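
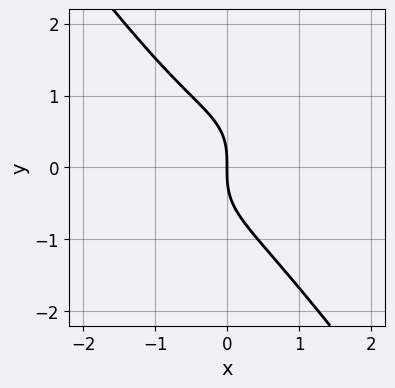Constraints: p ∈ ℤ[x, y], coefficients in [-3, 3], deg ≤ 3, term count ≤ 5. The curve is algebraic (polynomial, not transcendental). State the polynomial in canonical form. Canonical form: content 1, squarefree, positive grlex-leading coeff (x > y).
2*x^3 - 2*x^2*y + 2*y^3 + x^2 + 3*x

1. Degree: the shape is more complex than any degree-2 curve, so deg p = 3.
2. Reading off the gridlines: it crosses the x-axis at the gridline x = 0; it meets the y-axis at y = 0 (among the integer gridlines).
3. Putting this together gives p.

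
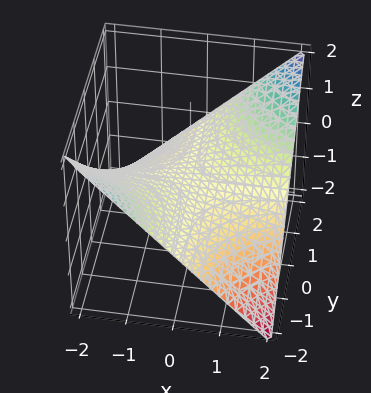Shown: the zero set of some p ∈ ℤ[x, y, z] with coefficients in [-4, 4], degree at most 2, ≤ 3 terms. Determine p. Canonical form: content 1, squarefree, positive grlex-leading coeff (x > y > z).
First, degree: a hyperbolic paraboloid; a quadric, so deg p = 2.
Next, against the integer gridlines: every point of the x-axis in the box is on the surface; the visible y-axis segment lies entirely on the surface; one z-axis crossing is at z = 0.
Finally, putting this together gives p.

x*y - 2*z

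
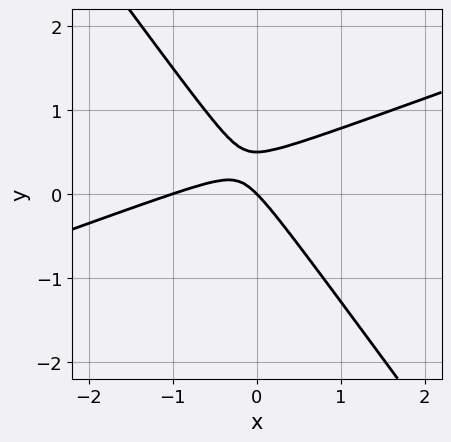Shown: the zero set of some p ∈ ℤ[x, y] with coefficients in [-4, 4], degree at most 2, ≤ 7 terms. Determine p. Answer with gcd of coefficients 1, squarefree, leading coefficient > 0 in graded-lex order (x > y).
1. The degree is 2 — a generic line meets the curve in up to 2 points.
2. Reading off the gridlines: among the integer gridlines, it crosses the x-axis at x ∈ {-1, 0}; it crosses the y-axis at the gridline y = 0.
3. The integer polynomial consistent with all of this is the stated p.

x^2 - 2*x*y - 2*y^2 + x + y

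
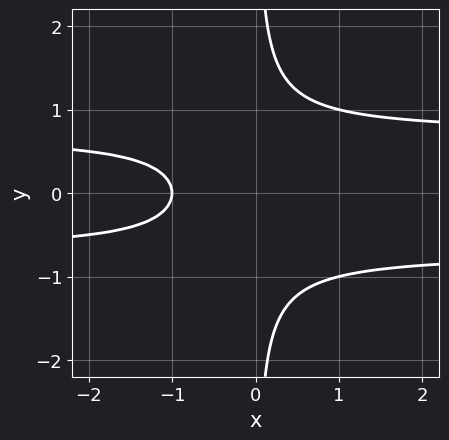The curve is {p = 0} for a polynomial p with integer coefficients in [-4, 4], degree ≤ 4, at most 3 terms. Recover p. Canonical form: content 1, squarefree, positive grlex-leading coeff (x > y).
2*x*y^2 - x - 1

deg p = 3. A generic line meets the curve in up to 3 points.
Symmetries: mirror symmetry y ↦ −y ⇒ only even powers of y.
Reading off the gridlines: it crosses the x-axis at the gridline x = -1; no y-intercept at any integer in the box.
Fitting integer coefficients to these (and the overall shape) gives p.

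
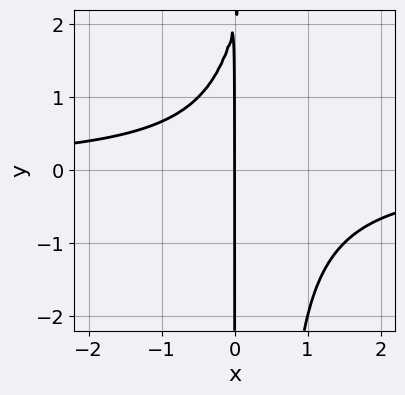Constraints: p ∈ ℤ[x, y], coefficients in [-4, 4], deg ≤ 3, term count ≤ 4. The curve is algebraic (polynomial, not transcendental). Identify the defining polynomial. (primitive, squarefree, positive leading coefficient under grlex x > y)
2*x^2*y - x*y + 2*x

First, the degree is 3 — the shape is more complex than any degree-2 curve.
Next, from the visible intercepts: every point of the y-axis in the box is on the curve; it crosses the x-axis at the gridline x = 0.
Finally, fitting integer coefficients to these (and the overall shape) gives p.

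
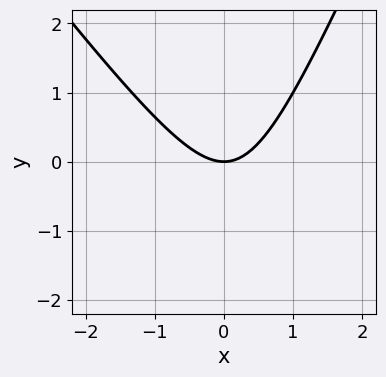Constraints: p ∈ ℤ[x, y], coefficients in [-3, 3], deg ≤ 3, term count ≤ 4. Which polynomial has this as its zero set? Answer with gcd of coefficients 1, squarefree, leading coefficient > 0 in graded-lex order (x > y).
3*x^2 + x*y - y^2 - 3*y

First, the degree is 2 — no degree-1 curve has this shape.
Then, checking where it meets the axes: one y-axis crossing is at y = 0; one x-axis crossing is at x = 0.
Finally, matching integer coefficients to the picture gives p.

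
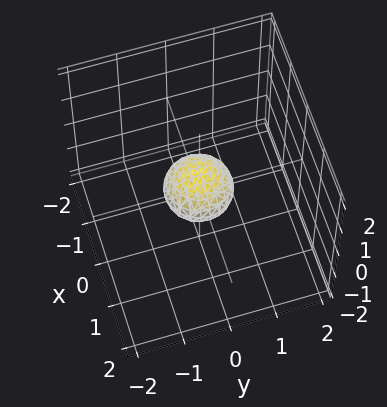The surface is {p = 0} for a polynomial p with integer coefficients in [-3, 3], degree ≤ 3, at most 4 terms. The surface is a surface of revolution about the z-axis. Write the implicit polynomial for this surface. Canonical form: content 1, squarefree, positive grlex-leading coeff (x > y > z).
(a) Degree: no degree-1 surface has this shape, so deg p = 2.
(b) Symmetries: rotational symmetry about the z-axis ⇒ p depends on x, y only through x² + y².
(c) Checking where it meets the axes: a circular section at z = 0 has radius between 0 and 1.
(d) Assembling these constraints gives the stated polynomial.

2*x^2 + 2*y^2 + 3*z^2 - 1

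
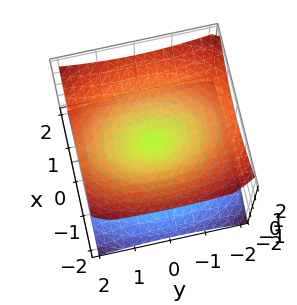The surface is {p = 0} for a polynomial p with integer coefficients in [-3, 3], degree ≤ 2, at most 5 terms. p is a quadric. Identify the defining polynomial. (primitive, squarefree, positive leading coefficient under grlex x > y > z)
First, degree: a double cone through the origin; a quadric, so deg p = 2.
Next, symmetries: the x ↦ −x reflection is a symmetry, so x appears only in even powers; mirror symmetry z ↦ −z ⇒ only even powers of z; it's symmetric under y → −y, forcing even powers of y.
Then, checking where it meets the axes: it crosses the z-axis at the gridline z = 0; it crosses the y-axis at the gridline y = 0; it meets the x-axis at x = 0 (among the integer gridlines).
Finally, assembling these constraints gives the stated polynomial.

2*x^2 + y^2 - 3*z^2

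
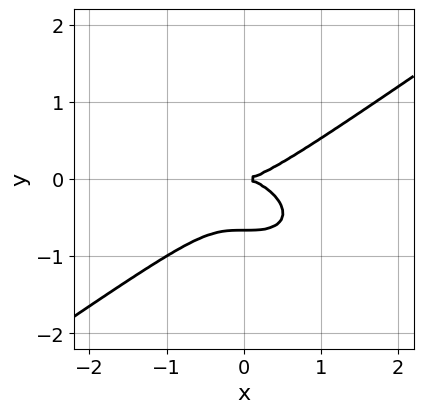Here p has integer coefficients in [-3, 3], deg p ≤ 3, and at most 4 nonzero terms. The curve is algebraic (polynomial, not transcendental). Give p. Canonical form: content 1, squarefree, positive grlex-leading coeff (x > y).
Degree: the shape is more complex than any degree-2 curve, so deg p = 3.
From the axis intercepts and sections: one y-axis crossing is at y = 0; it meets the x-axis at x = 0 (among the integer gridlines).
Fitting integer coefficients to these (and the overall shape) gives p.

x^3 - 3*y^3 - 2*y^2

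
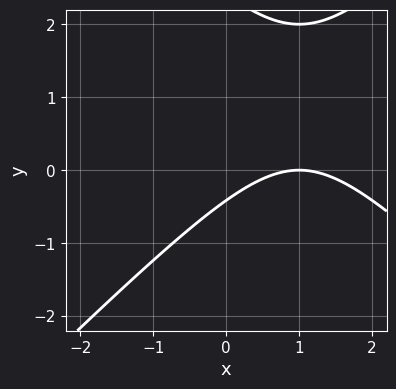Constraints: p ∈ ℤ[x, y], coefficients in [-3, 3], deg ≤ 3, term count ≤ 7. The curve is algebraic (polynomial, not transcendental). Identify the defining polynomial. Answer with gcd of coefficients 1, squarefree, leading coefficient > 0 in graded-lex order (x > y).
x^2 - y^2 - 2*x + 2*y + 1

Degree: the shape is more complex than any degree-1 curve, so deg p = 2.
Against the integer gridlines: it crosses the x-axis at the gridline x = 1.
Matching integer coefficients to the picture gives p.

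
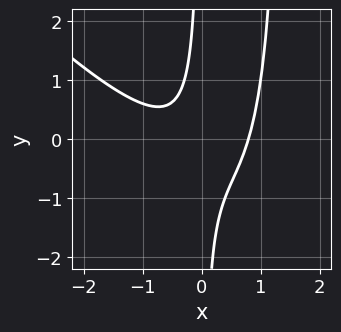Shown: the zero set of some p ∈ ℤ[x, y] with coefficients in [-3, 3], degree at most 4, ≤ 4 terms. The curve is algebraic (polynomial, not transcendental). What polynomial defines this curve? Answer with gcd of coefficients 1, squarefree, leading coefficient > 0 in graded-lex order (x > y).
2*x^3 + 2*x^2*y - 3*x*y - 1

1. Degree: the shape is more complex than any degree-2 curve, so deg p = 3.
2. Checking where it meets the axes: no y-intercept at any integer in the box.
3. Fitting integer coefficients to these (and the overall shape) gives p.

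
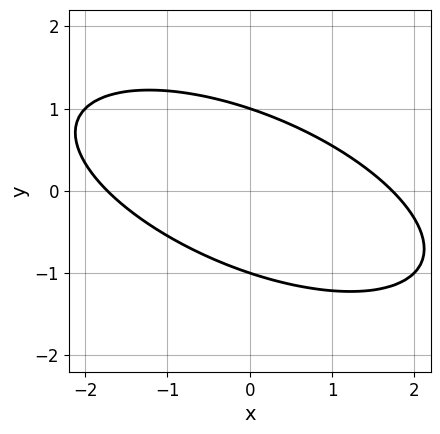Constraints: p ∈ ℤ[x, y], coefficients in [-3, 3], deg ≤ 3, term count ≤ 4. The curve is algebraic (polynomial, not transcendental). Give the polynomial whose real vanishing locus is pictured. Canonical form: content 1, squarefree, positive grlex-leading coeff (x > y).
First, deg p = 2. A generic line meets the curve in up to 2 points.
Next, from the visible intercepts: among the integer gridlines, it crosses the y-axis at y ∈ {-1, 1}.
Finally, matching integer coefficients to the picture gives p.

x^2 + 2*x*y + 3*y^2 - 3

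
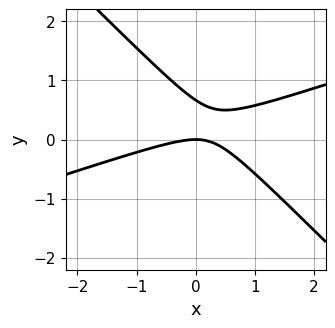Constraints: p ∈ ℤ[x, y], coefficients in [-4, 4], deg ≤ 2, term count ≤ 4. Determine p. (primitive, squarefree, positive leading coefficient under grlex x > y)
x^2 - 2*x*y - 3*y^2 + 2*y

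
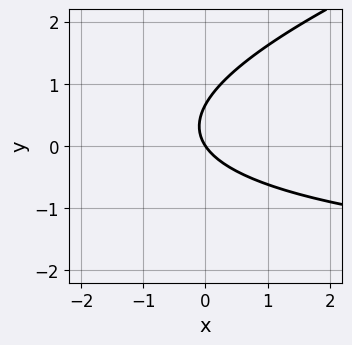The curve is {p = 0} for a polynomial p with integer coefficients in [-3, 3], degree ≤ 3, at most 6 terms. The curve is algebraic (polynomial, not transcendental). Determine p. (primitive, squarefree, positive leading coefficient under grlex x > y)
x*y - 3*y^2 + 3*x + 2*y

First, degree: a generic line meets the curve in up to 2 points, so deg p = 2.
Next, observable constraints: one y-axis crossing is at y = 0; it crosses the x-axis at the gridline x = 0.
Finally, assembling these constraints gives the stated polynomial.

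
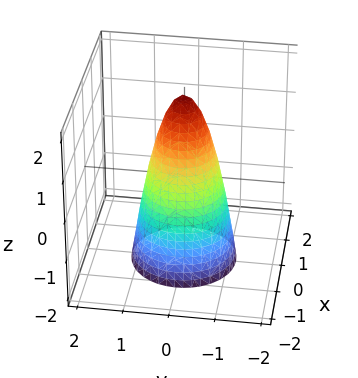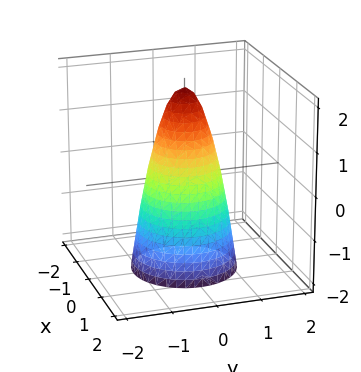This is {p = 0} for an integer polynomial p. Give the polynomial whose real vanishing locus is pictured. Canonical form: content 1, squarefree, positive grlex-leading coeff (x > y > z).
First, the degree is 2 — a generic line meets the surface in up to 2 points.
Next, symmetries: rotational symmetry about the z-axis ⇒ p depends on x, y only through x² + y².
Next, checking where it meets the axes: a circular section at z = 0 has radius between 0 and 1; it meets the z-axis at z = 2 (among the integer gridlines).
Finally, together with the visible shape, these determine p as stated.

3*x^2 + 3*y^2 + z - 2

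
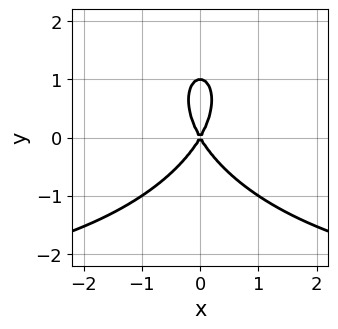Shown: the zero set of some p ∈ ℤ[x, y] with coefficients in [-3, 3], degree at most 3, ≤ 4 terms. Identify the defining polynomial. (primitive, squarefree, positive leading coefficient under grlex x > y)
1. deg p = 3. No degree-2 curve has this shape.
2. Symmetries: the x ↦ −x reflection is a symmetry, so x appears only in even powers.
3. From the visible intercepts: it meets the x-axis at x = 0 (among the integer gridlines); among the integer gridlines, it crosses the y-axis at y ∈ {0, 1}.
4. The integer polynomial consistent with all of this is the stated p.

x^2*y + y^3 + 3*x^2 - y^2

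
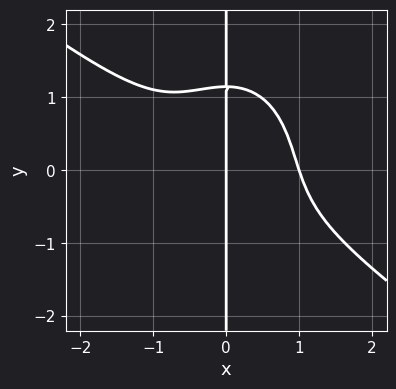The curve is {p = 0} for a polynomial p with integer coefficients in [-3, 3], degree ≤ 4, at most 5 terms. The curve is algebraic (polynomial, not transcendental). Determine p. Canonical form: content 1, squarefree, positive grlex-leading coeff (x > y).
1. deg p = 4. No degree-3 curve has this shape.
2. Observable constraints: the visible y-axis segment lies entirely on the curve; the x-axis gridline crossings are at x ∈ {0, 1}.
3. Assembling these constraints gives the stated polynomial.

3*x^4 + 3*x^3*y + 2*x*y^3 - 3*x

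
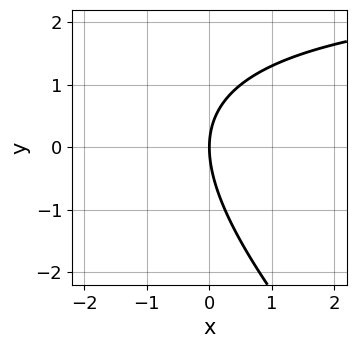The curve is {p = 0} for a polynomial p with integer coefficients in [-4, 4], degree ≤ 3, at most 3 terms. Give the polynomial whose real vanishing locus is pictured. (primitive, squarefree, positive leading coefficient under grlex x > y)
x*y + y^2 - 3*x

1. The degree is 2 — a generic line meets the curve in up to 2 points.
2. Checking where it meets the axes: it meets the x-axis at x = 0 (among the integer gridlines); it crosses the y-axis at the gridline y = 0.
3. Fitting integer coefficients to these (and the overall shape) gives p.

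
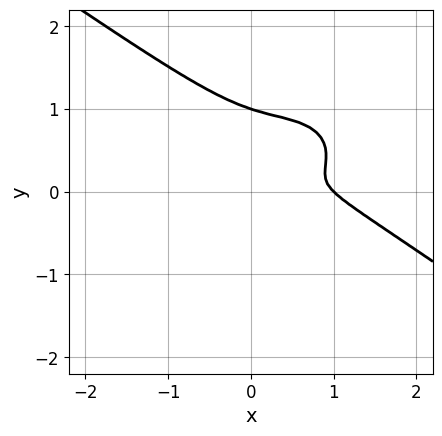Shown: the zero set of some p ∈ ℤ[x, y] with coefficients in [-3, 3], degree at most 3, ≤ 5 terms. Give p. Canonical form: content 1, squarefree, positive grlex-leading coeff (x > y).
x^3 + 3*y^3 - x^2 + x*y - 3*y^2

First, degree: a generic line meets the curve in up to 3 points, so deg p = 3.
Then, checking where it meets the axes: one x-axis crossing is at x = 1; it crosses the y-axis at the gridline y = 1.
Finally, putting this together gives p.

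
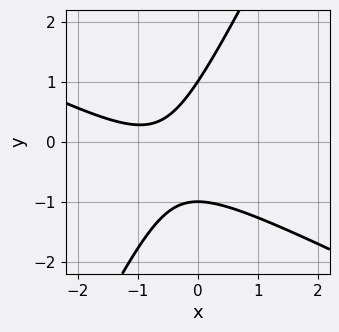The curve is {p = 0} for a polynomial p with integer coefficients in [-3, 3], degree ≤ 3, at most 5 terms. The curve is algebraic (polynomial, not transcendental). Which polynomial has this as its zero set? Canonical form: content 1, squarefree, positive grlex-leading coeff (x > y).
2*x^2 + 3*x*y - 2*y^2 + 3*x + 2

1. Degree: the shape is more complex than any degree-1 curve, so deg p = 2.
2. From the axis intercepts and sections: no x-intercept at any integer in the box; among the integer gridlines, it crosses the y-axis at y ∈ {-1, 1}.
3. Assembling these constraints gives the stated polynomial.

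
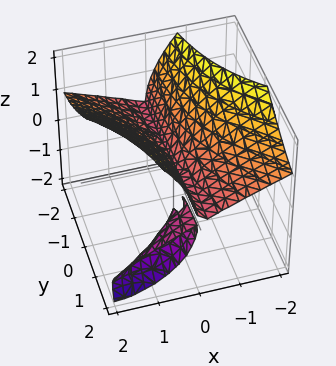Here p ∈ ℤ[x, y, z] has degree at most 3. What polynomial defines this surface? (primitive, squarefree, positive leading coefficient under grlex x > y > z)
(a) The picture has 3 separate pieces. Treating them together as one polynomial.
(b) Degree: the shape is more complex than any degree-2 surface, so deg p = 3.
(c) Checking where it meets the axes: one x-axis crossing is at x = 0; it meets the z-axis at z = 0 (among the integer gridlines); the visible y-axis segment lies entirely on the surface.
(d) Solving for integer coefficients yields p as stated.

2*x*y*z - z^3 + 2*x^2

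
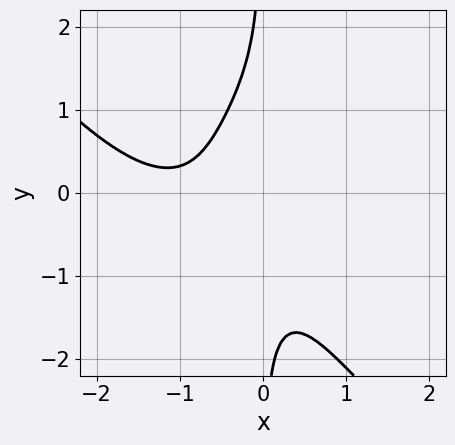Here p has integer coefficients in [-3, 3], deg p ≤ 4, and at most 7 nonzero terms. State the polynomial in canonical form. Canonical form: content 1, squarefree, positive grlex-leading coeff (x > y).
x^4 + x*y^3 + x^3 - 3*x^2*y + 1

First, deg p = 4. The shape is more complex than any degree-3 curve.
Then, observable constraints: it misses every integer gridline on the x-axis; the curve avoids every integer y-axis point in the box.
Finally, together with the visible shape, these determine p as stated.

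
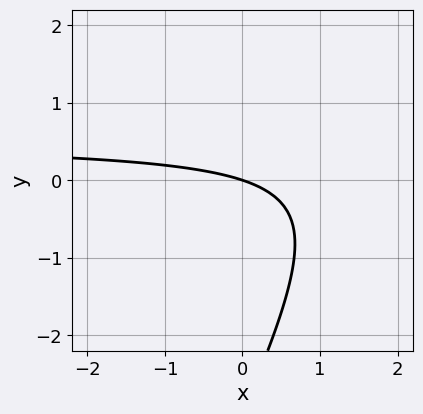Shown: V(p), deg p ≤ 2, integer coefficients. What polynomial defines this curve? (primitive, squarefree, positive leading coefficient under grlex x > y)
2*x*y - y^2 - x - 3*y

deg p = 2.
From the axis intercepts and sections: it meets the y-axis at y = 0 (among the integer gridlines); it crosses the x-axis at the gridline x = 0.
The integer polynomial consistent with all of this is the stated p.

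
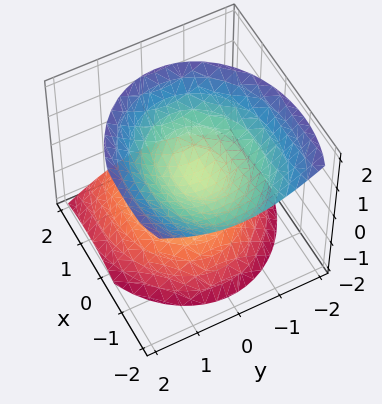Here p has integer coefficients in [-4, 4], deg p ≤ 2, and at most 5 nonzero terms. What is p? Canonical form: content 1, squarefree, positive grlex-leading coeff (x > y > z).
1. There are 2 components.
2. Degree: a generic line meets the surface in up to 2 points, so deg p = 2.
3. Checking where it meets the axes: the surface avoids every integer x-axis point in the box; no y-intercept at any integer in the box.
4. Fitting integer coefficients to these (and the overall shape) gives p.

2*x^2 + 2*x*z + 3*y^2 - 3*z^2 + 1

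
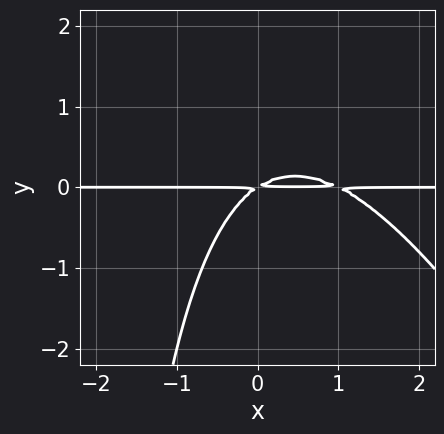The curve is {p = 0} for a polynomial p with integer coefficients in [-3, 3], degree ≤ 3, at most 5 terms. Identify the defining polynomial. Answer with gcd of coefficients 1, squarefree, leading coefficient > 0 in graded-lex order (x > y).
2*x^2*y + x*y^2 - 2*x*y + 3*y^2

1. Degree: no degree-2 curve has this shape, so deg p = 3.
2. Against the integer gridlines: every point of the x-axis in the box is on the curve.
3. The integer polynomial consistent with all of this is the stated p.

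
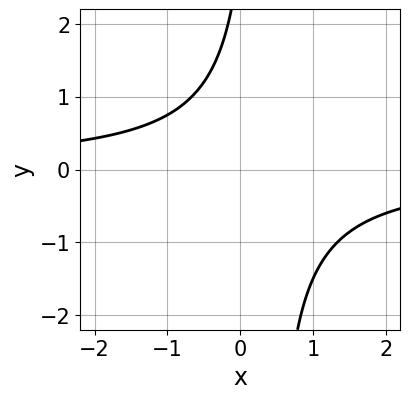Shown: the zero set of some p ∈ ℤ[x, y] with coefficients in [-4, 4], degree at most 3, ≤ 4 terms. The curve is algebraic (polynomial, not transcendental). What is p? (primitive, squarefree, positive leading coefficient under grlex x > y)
First, degree: no degree-1 curve has this shape, so deg p = 2.
Then, observable constraints: no y-intercept at any integer in the box; it misses every integer gridline on the x-axis.
Finally, fitting integer coefficients to these (and the overall shape) gives p.

3*x*y - y + 3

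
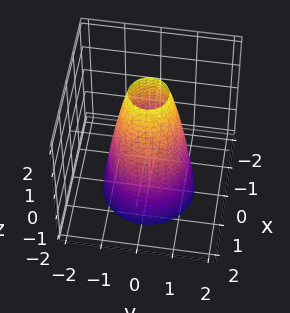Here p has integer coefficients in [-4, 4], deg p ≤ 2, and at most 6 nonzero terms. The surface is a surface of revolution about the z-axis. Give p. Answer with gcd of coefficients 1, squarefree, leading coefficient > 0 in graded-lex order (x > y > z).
First, deg p = 2. The shape is more complex than any degree-1 surface.
Next, symmetries: rotational symmetry about the z-axis ⇒ p depends on x, y only through x² + y².
Next, from the visible intercepts: the y-axis gridline crossings are at y ∈ {-1, 1}; no z-intercept at any integer in the box.
Finally, together with the visible shape, these determine p as stated. Check: (1, 0, 0) on the x-axis lies on the surface, and p(1, 0, 0) = 0. ✓

3*x^2 + 3*y^2 + z - 3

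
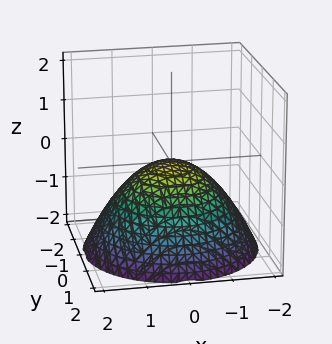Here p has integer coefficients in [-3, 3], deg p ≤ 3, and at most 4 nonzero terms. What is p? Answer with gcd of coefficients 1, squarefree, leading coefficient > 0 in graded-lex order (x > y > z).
x^2 + y^2 + 2*z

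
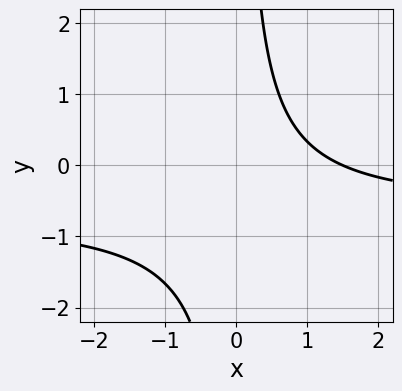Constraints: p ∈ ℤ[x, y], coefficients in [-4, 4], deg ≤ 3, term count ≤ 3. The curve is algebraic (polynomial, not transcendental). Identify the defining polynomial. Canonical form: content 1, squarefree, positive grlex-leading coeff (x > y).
The degree is 2 — a generic line meets the curve in up to 2 points.
Against the integer gridlines: the curve avoids every integer y-axis point in the box.
Solving for integer coefficients yields p as stated.

3*x*y + 2*x - 3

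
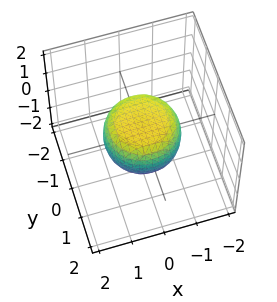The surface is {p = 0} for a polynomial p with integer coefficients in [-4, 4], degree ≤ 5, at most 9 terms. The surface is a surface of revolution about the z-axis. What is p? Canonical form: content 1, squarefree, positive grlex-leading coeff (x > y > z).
2*x^4 + 4*x^2*y^2 + 2*y^4 - x^2 - y^2 + 3*z^2 - 2

(a) Degree: no degree-3 surface has this shape, so deg p = 4.
(b) Symmetries: rotational symmetry about the z-axis ⇒ p depends on x, y only through x² + y².
(c) Against the integer gridlines: a circular section at z = 0 has radius between 1 and 2.
(d) Together with the visible shape, these determine p as stated.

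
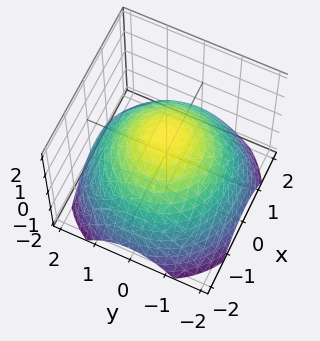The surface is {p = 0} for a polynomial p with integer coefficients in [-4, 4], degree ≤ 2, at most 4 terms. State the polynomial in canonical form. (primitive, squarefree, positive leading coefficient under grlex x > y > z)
deg p = 2.
Symmetries: every cross-section ⟂ z is a circle, so x, y appear only via x² + y².
Observable constraints: a circular section at z = 0 has radius between 1 and 2; one z-axis crossing is at z = 1.
Matching integer coefficients to the picture gives p.

x^2 + y^2 + 2*z - 2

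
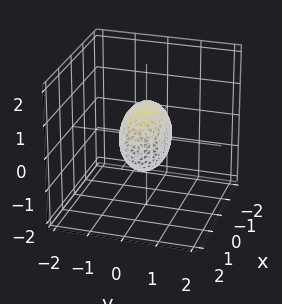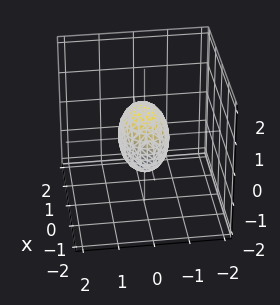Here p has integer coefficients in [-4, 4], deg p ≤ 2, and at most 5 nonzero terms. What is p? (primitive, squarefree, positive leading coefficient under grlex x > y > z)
x^2 + 2*y^2 + z^2 - 1

1. Degree: bounded and convex; a quadric, so deg p = 2.
2. Symmetries: it's symmetric under y → −y, forcing even powers of y; it's symmetric under z → −z, forcing even powers of z; it's symmetric under x → −x, forcing even powers of x.
3. Reading off the gridlines: among the integer gridlines, it crosses the x-axis at x ∈ {-1, 1}; among the integer gridlines, it crosses the z-axis at z ∈ {-1, 1}.
4. These observations pin down the coefficients.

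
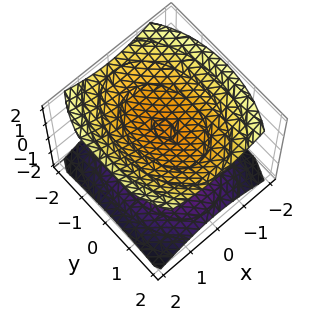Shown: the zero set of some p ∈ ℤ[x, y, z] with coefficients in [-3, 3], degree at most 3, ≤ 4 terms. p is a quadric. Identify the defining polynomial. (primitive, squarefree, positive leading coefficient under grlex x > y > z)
There are 2 components. Treating them together as one polynomial.
The degree is 2 — two separate bowl-shaped sheets opening away from each other; a quadric.
Symmetries: it's symmetric under x → −x, forcing even powers of x; it's symmetric under y → −y, forcing even powers of y; mirror symmetry z ↦ −z ⇒ only even powers of z.
Observable constraints: the z-axis gridline crossings are at z ∈ {-1, 1}; no y-intercept at any integer in the box; the surface avoids every integer x-axis point in the box.
The integer polynomial consistent with all of this is the stated p.

2*x^2 + y^2 - 3*z^2 + 3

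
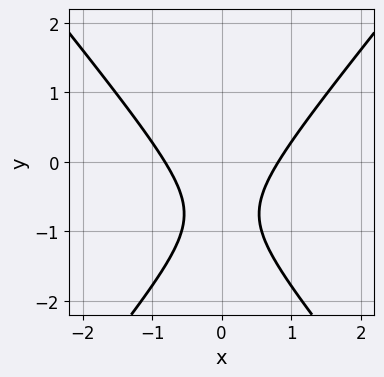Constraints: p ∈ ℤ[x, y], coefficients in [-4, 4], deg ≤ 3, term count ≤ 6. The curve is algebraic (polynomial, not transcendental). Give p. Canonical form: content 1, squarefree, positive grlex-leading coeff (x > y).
3*x^2 - 2*y^2 - 3*y - 2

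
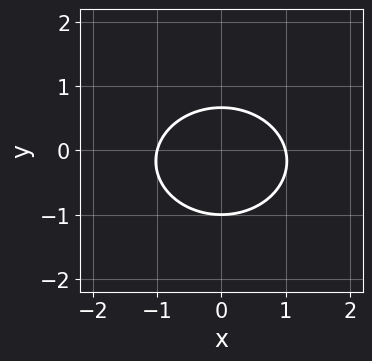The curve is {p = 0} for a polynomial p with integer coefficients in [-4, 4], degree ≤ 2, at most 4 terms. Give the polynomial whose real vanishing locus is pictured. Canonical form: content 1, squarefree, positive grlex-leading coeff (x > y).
2*x^2 + 3*y^2 + y - 2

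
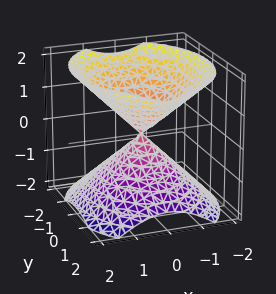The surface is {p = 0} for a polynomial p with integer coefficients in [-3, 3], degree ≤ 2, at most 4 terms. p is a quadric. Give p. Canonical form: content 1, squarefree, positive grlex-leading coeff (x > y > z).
3*x^2 + 2*y^2 - 3*z^2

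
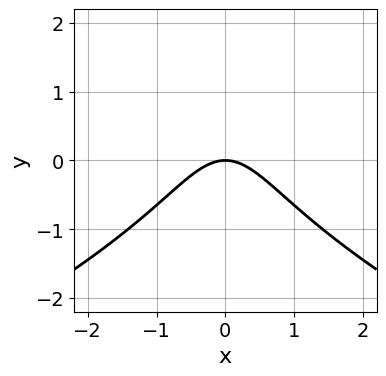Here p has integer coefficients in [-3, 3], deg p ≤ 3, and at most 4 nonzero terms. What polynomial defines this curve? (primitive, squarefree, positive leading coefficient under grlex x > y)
First, deg p = 3. A generic line meets the curve in up to 3 points.
Then, symmetries: the x ↦ −x reflection is a symmetry, so x appears only in even powers.
Next, from the visible intercepts: one y-axis crossing is at y = 0; one x-axis crossing is at x = 0.
Finally, the integer polynomial consistent with all of this is the stated p.

y^3 + 2*x^2 - y^2 + 2*y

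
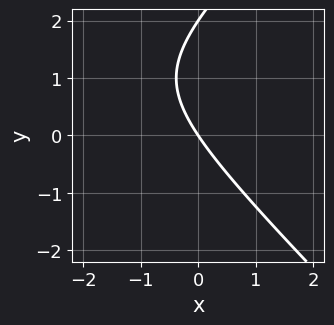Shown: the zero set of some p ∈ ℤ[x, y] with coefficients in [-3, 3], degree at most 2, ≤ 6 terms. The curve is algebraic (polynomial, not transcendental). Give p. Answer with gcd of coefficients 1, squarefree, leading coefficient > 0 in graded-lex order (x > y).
(a) deg p = 2. The shape is more complex than any degree-1 curve.
(b) Reading off the gridlines: the y-axis gridline crossings are at y ∈ {0, 2}; it meets the x-axis at x = 0 (among the integer gridlines).
(c) Solving for integer coefficients yields p as stated.

x^2 - y^2 + 3*x + 2*y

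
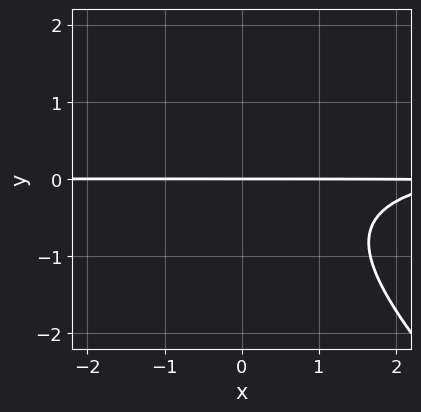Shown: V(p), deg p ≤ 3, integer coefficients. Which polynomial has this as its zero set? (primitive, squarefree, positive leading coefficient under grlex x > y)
(a) deg p = 3. The shape is more complex than any degree-2 curve.
(b) From the axis intercepts and sections: the visible x-axis segment lies entirely on the curve; one y-axis crossing is at y = 0.
(c) Assembling these constraints gives the stated polynomial.

2*x*y^2 + 2*y^3 - x*y + 3*y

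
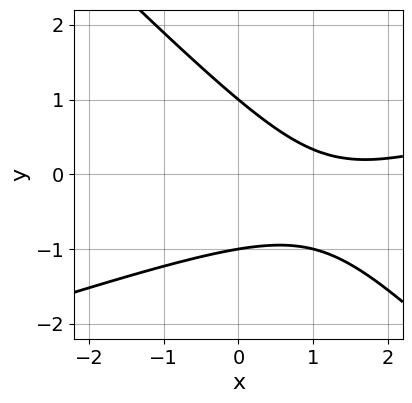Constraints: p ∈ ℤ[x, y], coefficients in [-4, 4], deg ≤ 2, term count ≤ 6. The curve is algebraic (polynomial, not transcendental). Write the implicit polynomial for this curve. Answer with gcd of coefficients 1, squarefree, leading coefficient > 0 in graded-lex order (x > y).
Degree: a generic line meets the curve in up to 2 points, so deg p = 2.
Checking where it meets the axes: it misses every integer gridline on the x-axis; the y-axis gridline crossings are at y ∈ {-1, 1}.
Solving for integer coefficients yields p as stated.

x^2 - 2*x*y - 3*y^2 - 3*x + 3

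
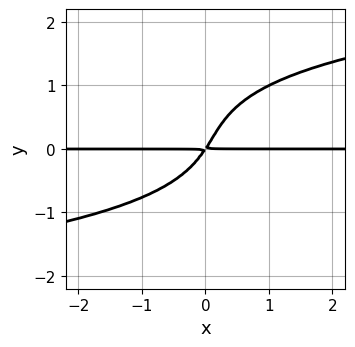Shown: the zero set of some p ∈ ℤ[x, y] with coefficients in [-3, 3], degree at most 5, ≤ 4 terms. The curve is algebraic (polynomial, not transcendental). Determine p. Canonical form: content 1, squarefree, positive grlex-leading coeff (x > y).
2*y^4 - y^3 - 3*x*y + 2*y^2

deg p = 4.
Reading off the gridlines: the visible x-axis segment lies entirely on the curve.
The integer polynomial consistent with all of this is the stated p.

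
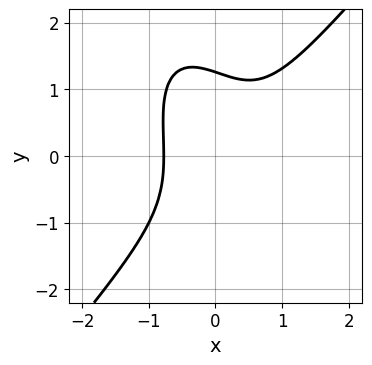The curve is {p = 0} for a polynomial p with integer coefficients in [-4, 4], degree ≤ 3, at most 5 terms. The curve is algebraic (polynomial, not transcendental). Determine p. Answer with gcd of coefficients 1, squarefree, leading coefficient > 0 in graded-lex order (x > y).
The degree is 3 — a generic line meets the curve in up to 3 points.
The integer polynomial consistent with all of this is the stated p.

3*x^3 - x*y^2 - y^3 - x^2 + 2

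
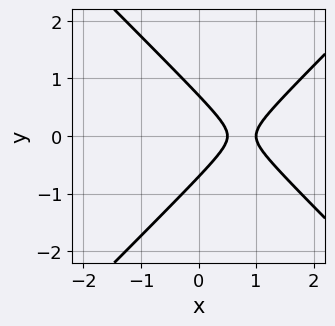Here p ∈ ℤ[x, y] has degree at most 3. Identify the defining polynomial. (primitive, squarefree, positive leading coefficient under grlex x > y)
(a) The degree is 2 — no degree-1 curve has this shape.
(b) Symmetries: the y ↦ −y reflection is a symmetry, so y appears only in even powers.
(c) From the axis intercepts and sections: it meets the x-axis at x = 1 (among the integer gridlines).
(d) Assembling these constraints gives the stated polynomial.

2*x^2 - 2*y^2 - 3*x + 1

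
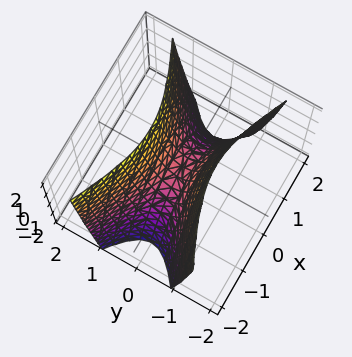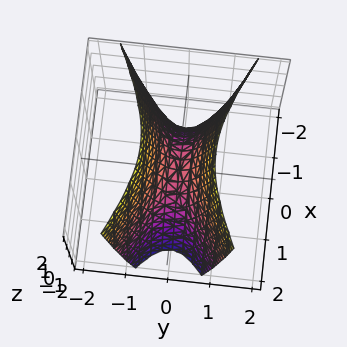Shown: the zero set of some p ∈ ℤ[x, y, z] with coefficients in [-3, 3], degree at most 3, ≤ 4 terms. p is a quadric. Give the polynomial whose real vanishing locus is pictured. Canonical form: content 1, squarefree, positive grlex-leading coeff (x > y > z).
x^2 - 3*y^2 + z

The degree is 2 — a hyperbolic paraboloid; a quadric.
Symmetries: the x ↦ −x reflection is a symmetry, so x appears only in even powers; the y ↦ −y reflection is a symmetry, so y appears only in even powers.
Checking where it meets the axes: it crosses the z-axis at the gridline z = 0; it meets the y-axis at y = 0 (among the integer gridlines); one x-axis crossing is at x = 0.
Putting this together gives p.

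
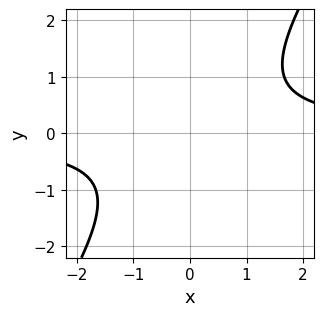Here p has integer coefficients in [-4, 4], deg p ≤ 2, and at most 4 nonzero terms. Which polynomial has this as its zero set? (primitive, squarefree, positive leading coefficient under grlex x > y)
(a) Degree: no degree-1 curve has this shape, so deg p = 2.
(b) Checking where it meets the axes: it misses every integer gridline on the y-axis; it misses every integer gridline on the x-axis.
(c) Assembling these constraints gives the stated polynomial.

3*x*y - 2*y^2 - 3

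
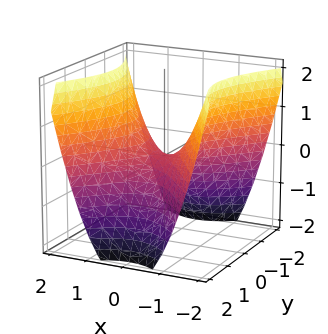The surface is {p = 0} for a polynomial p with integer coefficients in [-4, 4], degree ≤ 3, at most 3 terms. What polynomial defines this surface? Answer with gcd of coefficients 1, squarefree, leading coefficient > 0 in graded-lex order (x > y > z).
3*x^2 - 2*y^2 - 3*z

1. deg p = 2. A hyperbolic paraboloid; a quadric.
2. Symmetries: mirror symmetry y ↦ −y ⇒ only even powers of y; it's symmetric under x → −x, forcing even powers of x.
3. Checking where it meets the axes: it meets the z-axis at z = 0 (among the integer gridlines); it meets the x-axis at x = 0 (among the integer gridlines); one y-axis crossing is at y = 0.
4. The integer polynomial consistent with all of this is the stated p.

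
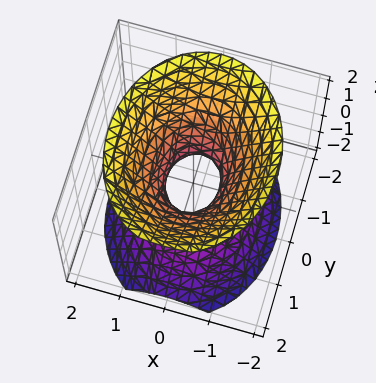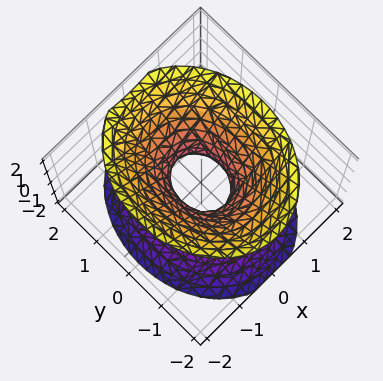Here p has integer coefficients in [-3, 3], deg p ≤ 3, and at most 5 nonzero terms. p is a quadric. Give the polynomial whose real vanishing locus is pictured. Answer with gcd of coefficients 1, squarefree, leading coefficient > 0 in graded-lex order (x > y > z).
deg p = 2. An hourglass — one-sheet hyperboloid; a quadric.
Symmetries: the x ↦ −x reflection is a symmetry, so x appears only in even powers; the y ↦ −y reflection is a symmetry, so y appears only in even powers; it's symmetric under z → −z, forcing even powers of z.
From the visible intercepts: no z-intercept at any integer in the box.
The integer polynomial consistent with all of this is the stated p.

3*x^2 + 2*y^2 - 2*z^2 - 1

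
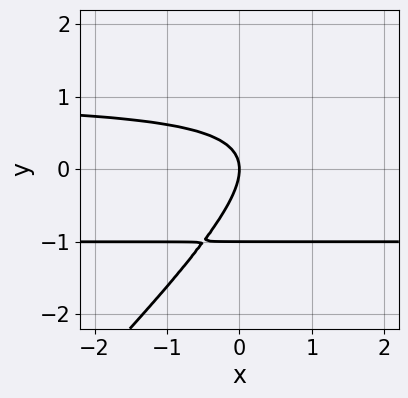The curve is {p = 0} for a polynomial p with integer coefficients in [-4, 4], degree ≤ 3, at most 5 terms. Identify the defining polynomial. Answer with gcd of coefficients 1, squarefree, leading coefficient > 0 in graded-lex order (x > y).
x*y^2 - y^3 - y^2 - x

First, deg p = 3. No degree-2 curve has this shape.
Next, from the axis intercepts and sections: one x-axis crossing is at x = 0; among the integer gridlines, it crosses the y-axis at y ∈ {-1, 0}.
Finally, assembling these constraints gives the stated polynomial.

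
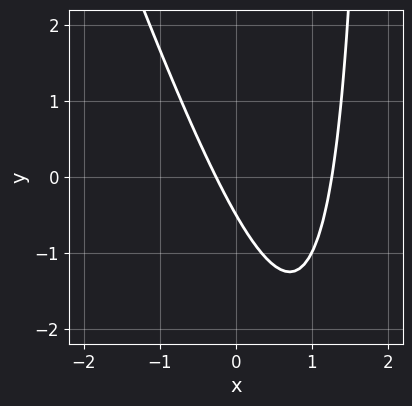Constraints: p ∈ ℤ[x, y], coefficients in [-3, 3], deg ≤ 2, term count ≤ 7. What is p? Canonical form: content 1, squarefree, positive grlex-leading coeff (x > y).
3*x^2 + x*y - 3*x - 2*y - 1

deg p = 2. No degree-1 curve has this shape.
The integer polynomial consistent with all of this is the stated p.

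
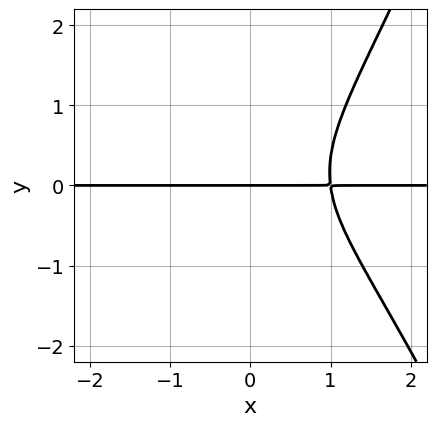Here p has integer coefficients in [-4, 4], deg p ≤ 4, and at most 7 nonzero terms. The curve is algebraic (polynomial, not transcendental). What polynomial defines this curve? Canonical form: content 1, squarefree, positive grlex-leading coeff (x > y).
2*x^3*y + x^2*y + x*y^2 - 3*y^3 - 3*y

1. The degree is 4 — no degree-3 curve has this shape.
2. Checking where it meets the axes: the visible x-axis segment lies entirely on the curve; it crosses the y-axis at the gridline y = 0.
3. The integer polynomial consistent with all of this is the stated p.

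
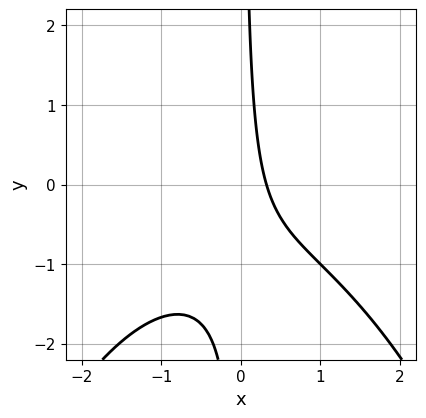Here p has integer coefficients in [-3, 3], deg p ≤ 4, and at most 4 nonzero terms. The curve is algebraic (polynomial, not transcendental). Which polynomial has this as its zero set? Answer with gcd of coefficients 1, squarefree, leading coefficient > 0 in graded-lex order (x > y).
(a) The degree is 3 — the shape is more complex than any degree-2 curve.
(b) Against the integer gridlines: the curve avoids every integer y-axis point in the box.
(c) Assembling these constraints gives the stated polynomial.

x^3 + 3*x*y + 3*x - 1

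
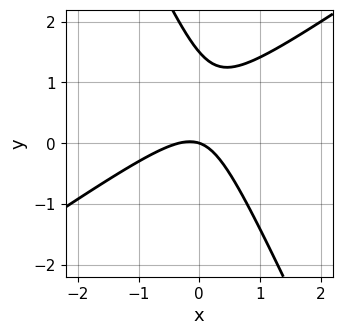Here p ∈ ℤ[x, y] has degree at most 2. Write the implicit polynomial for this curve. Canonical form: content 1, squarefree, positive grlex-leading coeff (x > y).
3*x^2 - 3*x*y - 2*y^2 + x + 3*y

(a) deg p = 2. The shape is more complex than any degree-1 curve.
(b) Against the integer gridlines: it crosses the y-axis at the gridline y = 0; it meets the x-axis at x = 0 (among the integer gridlines).
(c) Assembling these constraints gives the stated polynomial.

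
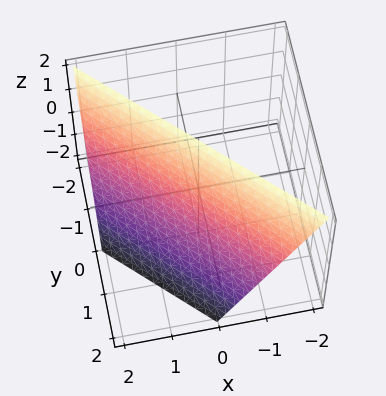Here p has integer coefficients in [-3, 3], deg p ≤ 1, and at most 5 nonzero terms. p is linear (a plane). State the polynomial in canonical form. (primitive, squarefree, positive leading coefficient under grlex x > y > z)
(a) deg p = 1. Every cross-section is a straight line — this is a plane.
(b) Against the integer gridlines: it crosses the x-axis at the gridline x = 1; it meets the z-axis at z = 2 (among the integer gridlines); it meets the y-axis at y = 1 (among the integer gridlines).
(c) Together with the visible shape, these determine p as stated.

2*x + 2*y + z - 2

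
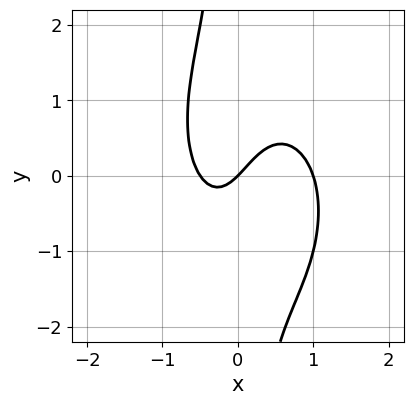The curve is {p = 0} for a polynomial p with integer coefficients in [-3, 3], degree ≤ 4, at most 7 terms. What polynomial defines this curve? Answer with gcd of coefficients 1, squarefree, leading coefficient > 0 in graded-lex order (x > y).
2*x^3 + x*y^2 - x^2 - x + y

The degree is 3 — the shape is more complex than any degree-2 curve.
From the visible intercepts: among the integer gridlines, it crosses the x-axis at x ∈ {0, 1}; it meets the y-axis at y = 0 (among the integer gridlines).
The integer polynomial consistent with all of this is the stated p.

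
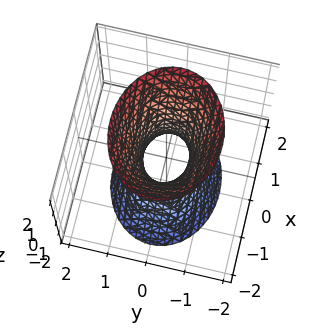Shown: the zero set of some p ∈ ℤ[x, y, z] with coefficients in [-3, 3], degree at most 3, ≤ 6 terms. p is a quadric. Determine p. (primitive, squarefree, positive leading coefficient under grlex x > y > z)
1. Degree: one connected sheet with a waist; a quadric, so deg p = 2.
2. Symmetries: mirror symmetry y ↦ −y ⇒ only even powers of y; mirror symmetry x ↦ −x ⇒ only even powers of x; it's symmetric under z → −z, forcing even powers of z.
3. Against the integer gridlines: the surface avoids every integer z-axis point in the box.
4. Assembling these constraints gives the stated polynomial.

2*x^2 + 3*y^2 - z^2 - 1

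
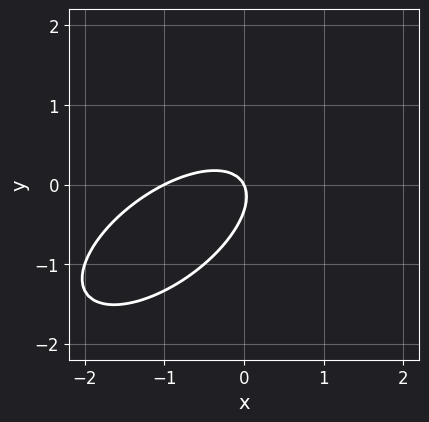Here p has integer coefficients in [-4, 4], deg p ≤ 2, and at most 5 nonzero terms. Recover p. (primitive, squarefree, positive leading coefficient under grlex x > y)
2*x^2 - 3*x*y + 3*y^2 + 2*x + y

(a) deg p = 2.
(b) Observable constraints: one y-axis crossing is at y = 0; the x-axis gridline crossings are at x ∈ {-1, 0}.
(c) Together with the visible shape, these determine p as stated.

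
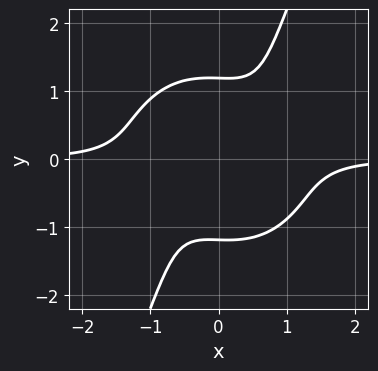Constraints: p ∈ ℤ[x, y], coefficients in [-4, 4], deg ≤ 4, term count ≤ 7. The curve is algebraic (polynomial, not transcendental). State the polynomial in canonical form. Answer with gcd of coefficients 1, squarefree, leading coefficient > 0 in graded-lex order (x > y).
3*x^3*y + 2*x*y^3 - y^4 - 3*x*y + 2

(a) deg p = 4. The shape is more complex than any degree-3 curve.
(b) Observable constraints: no x-intercept at any integer in the box.
(c) Matching integer coefficients to the picture gives p.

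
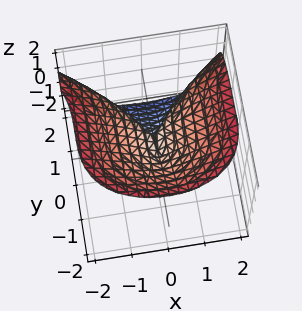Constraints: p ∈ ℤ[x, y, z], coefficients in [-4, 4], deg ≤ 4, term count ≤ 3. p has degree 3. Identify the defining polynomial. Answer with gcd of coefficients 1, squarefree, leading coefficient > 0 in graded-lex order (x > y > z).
y^3 + z^3 - 2*x^2

deg p = 3.
Reading off the gridlines: it crosses the x-axis at the gridline x = 0; one y-axis crossing is at y = 0; one z-axis crossing is at z = 0.
Solving for integer coefficients yields p as stated.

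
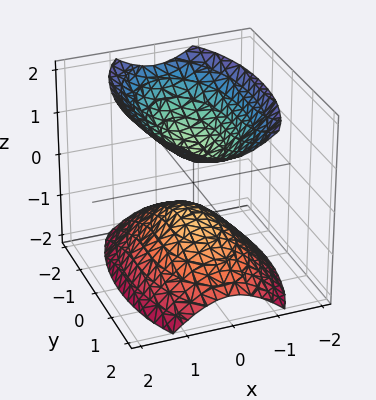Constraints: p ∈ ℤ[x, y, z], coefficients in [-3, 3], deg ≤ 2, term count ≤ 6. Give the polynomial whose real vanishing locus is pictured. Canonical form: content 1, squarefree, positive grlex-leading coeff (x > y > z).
First, there are 2 components. Treating them together as one polynomial.
Next, the degree is 2 — two sheets facing apart; a quadric.
Next, symmetries: mirror symmetry y ↦ −y ⇒ only even powers of y; it's symmetric under z → −z, forcing even powers of z; mirror symmetry x ↦ −x ⇒ only even powers of x.
Next, against the integer gridlines: no y-intercept at any integer in the box; no x-intercept at any integer in the box.
Finally, solving for integer coefficients yields p as stated.

3*x^2 + y^2 - 2*z^2 + 1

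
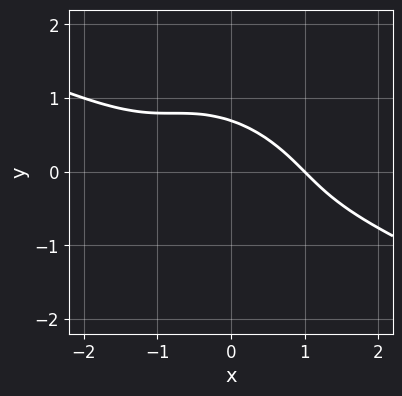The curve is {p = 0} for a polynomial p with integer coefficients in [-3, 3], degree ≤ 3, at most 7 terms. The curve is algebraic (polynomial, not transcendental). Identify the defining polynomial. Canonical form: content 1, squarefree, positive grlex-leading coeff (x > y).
(a) The degree is 3 — the shape is more complex than any degree-2 curve.
(b) From the axis intercepts and sections: one x-axis crossing is at x = 1.
(c) Together with the visible shape, these determine p as stated.

x^3 + 3*x^2*y + 3*x*y^2 + 3*y^3 - 1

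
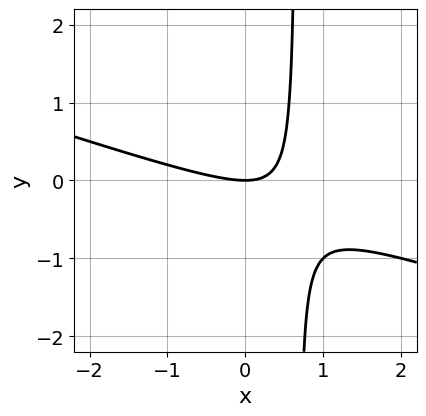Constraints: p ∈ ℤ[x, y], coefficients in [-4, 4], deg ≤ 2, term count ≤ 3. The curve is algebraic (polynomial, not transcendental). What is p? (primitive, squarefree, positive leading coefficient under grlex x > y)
x^2 + 3*x*y - 2*y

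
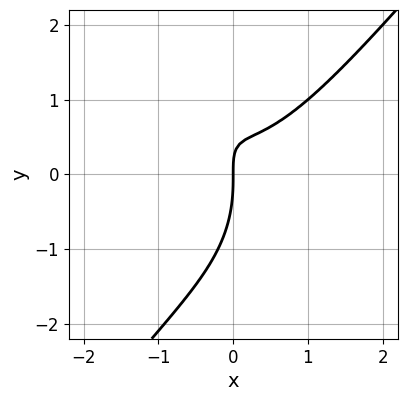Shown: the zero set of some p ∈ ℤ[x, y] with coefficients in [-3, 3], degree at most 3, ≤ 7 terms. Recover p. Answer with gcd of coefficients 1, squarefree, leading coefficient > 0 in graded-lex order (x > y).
First, deg p = 3. A generic line meets the curve in up to 3 points.
Then, observable constraints: one y-axis crossing is at y = 0; it meets the x-axis at x = 0 (among the integer gridlines).
Finally, fitting integer coefficients to these (and the overall shape) gives p.

3*x^3 - x^2*y - y^3 - 3*x*y + 2*x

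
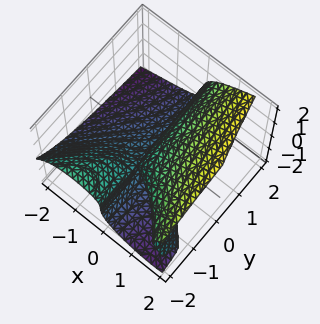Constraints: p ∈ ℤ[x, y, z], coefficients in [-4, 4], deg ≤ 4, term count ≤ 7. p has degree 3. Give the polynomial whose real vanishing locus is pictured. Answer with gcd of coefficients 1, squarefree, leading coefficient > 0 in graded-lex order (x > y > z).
x^3 - 3*z^3 + 3*x*y + 3*x*z + 2*x

1. Degree: the shape is more complex than any degree-2 surface, so deg p = 3.
2. From the axis intercepts and sections: every point of the y-axis in the box is on the surface; one z-axis crossing is at z = 0; one x-axis crossing is at x = 0.
3. Together with the visible shape, these determine p as stated.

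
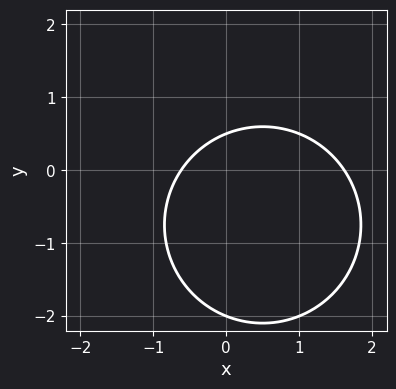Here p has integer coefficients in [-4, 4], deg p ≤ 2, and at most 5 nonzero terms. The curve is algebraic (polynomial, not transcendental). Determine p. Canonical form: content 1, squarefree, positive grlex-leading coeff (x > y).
2*x^2 + 2*y^2 - 2*x + 3*y - 2

1. The degree is 2 — no degree-1 curve has this shape.
2. Observable constraints: one y-axis crossing is at y = -2.
3. Together with the visible shape, these determine p as stated.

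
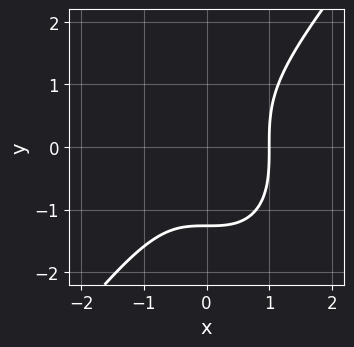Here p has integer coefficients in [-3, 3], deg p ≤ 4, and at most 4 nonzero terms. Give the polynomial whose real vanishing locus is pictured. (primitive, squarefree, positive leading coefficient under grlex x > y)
2*x^3 - y^3 - 2

(a) deg p = 3. No degree-2 curve has this shape.
(b) Against the integer gridlines: it crosses the x-axis at the gridline x = 1.
(c) Putting this together gives p.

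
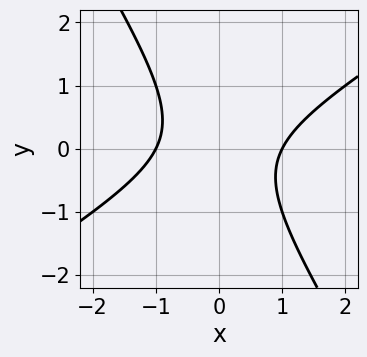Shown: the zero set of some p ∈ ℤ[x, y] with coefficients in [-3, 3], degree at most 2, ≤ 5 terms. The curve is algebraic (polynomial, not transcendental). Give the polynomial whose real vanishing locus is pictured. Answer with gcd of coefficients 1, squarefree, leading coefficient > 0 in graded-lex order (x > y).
(a) Degree: the shape is more complex than any degree-1 curve, so deg p = 2.
(b) Observable constraints: the x-axis gridline crossings are at x ∈ {-1, 1}; no y-intercept at any integer in the box.
(c) Putting this together gives p.

x^2 - x*y - y^2 - 1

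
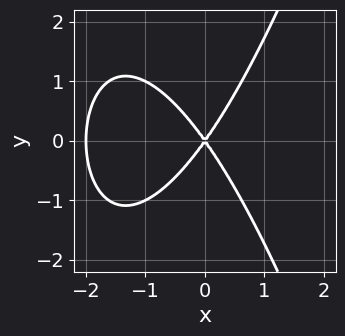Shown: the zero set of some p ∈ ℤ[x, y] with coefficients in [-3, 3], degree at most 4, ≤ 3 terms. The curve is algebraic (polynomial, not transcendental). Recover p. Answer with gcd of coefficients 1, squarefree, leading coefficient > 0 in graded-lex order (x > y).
First, the degree is 3 — the shape is more complex than any degree-2 curve.
Then, symmetries: it's symmetric under y → −y, forcing even powers of y.
Then, checking where it meets the axes: among the integer gridlines, it crosses the x-axis at x ∈ {-2, 0}; it meets the y-axis at y = 0 (among the integer gridlines).
Finally, these observations pin down the coefficients.

x^3 + 2*x^2 - y^2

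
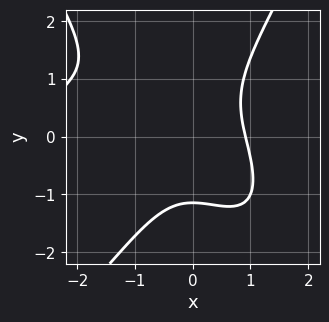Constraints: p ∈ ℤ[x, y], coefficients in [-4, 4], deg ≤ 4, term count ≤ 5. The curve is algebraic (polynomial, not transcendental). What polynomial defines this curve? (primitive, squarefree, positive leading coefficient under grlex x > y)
(a) deg p = 4.
(b) Putting this together gives p.

x^4 + 3*x^3 + 3*x^2*y - 2*y^3 - 3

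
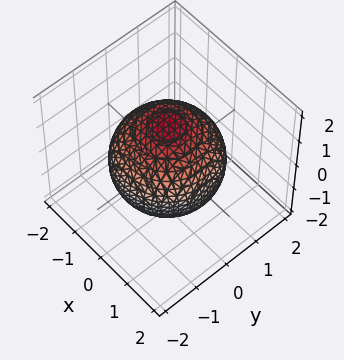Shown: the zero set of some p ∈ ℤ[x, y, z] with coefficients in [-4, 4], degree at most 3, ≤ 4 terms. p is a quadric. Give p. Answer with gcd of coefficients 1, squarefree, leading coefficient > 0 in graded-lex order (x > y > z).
x^2 + y^2 + z^2 - 2

The degree is 2 — bounded and convex; a quadric.
Symmetries: the z ↦ −z reflection is a symmetry, so z appears only in even powers; the z-axis is an axis of rotation, so x and y enter only as x² + y².
Checking where it meets the axes: a circular section at z = 1 has radius exactly 1.
These observations pin down the coefficients.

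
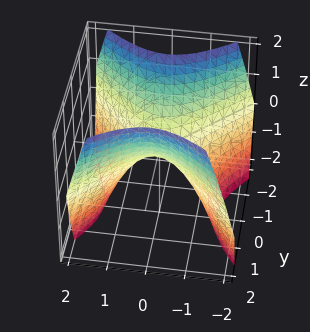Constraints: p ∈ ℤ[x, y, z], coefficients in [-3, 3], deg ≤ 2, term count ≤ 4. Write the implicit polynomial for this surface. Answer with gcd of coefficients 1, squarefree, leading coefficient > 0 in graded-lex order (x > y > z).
x^2 - y^2 + z

(a) The degree is 2 — a saddle surface; a quadric.
(b) Symmetries: mirror symmetry x ↦ −x ⇒ only even powers of x; mirror symmetry y ↦ −y ⇒ only even powers of y.
(c) From the visible intercepts: it meets the z-axis at z = 0 (among the integer gridlines); one x-axis crossing is at x = 0; it meets the y-axis at y = 0 (among the integer gridlines).
(d) Putting this together gives p.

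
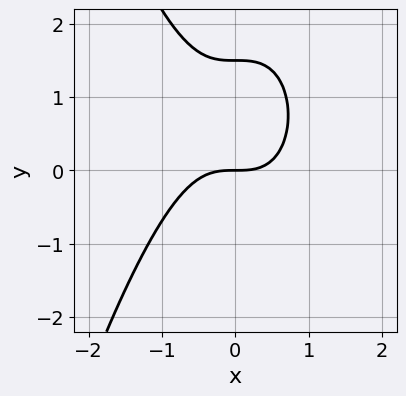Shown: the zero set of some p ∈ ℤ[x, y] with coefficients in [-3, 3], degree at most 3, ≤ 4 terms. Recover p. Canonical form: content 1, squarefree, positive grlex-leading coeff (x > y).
3*x^3 + 2*y^2 - 3*y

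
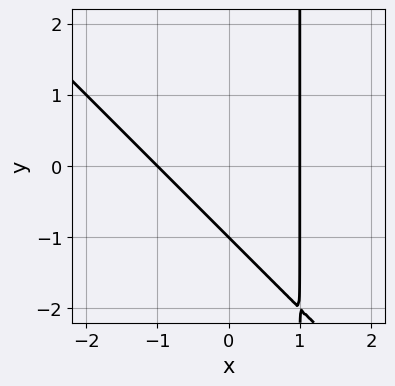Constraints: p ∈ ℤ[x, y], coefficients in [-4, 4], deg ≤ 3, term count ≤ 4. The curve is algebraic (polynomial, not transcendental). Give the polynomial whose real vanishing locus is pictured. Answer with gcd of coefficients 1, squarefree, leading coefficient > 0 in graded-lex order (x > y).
x^2 + x*y - y - 1

First, the degree is 2 — a generic line meets the curve in up to 2 points.
Next, checking where it meets the axes: the x-axis gridline crossings are at x ∈ {-1, 1}; it crosses the y-axis at the gridline y = -1.
Finally, putting this together gives p.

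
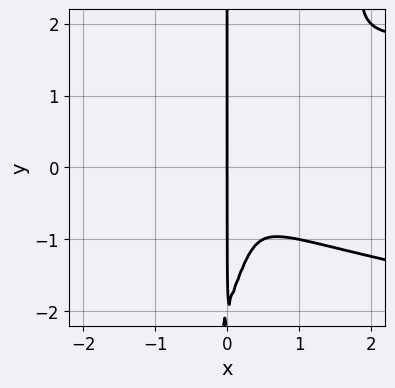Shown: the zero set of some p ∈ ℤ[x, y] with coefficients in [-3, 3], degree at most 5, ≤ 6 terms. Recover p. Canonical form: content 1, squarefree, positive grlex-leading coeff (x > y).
3*x^2*y^2 - x*y^3 - 2*x^3 - 2*x*y^2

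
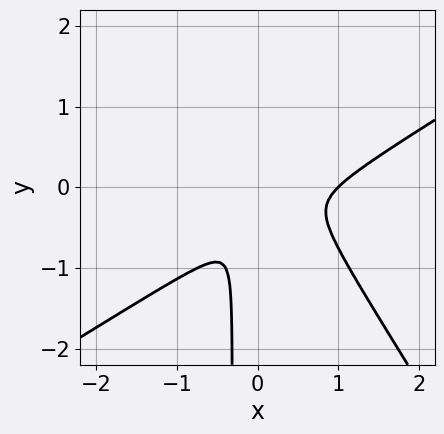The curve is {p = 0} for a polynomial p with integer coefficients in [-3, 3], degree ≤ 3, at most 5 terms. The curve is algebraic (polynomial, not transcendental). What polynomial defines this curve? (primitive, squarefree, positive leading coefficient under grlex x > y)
3*x^3 - 3*x^2*y - 3*x*y^2 - 3*x^2 - y^2

(a) The degree is 3 — the shape is more complex than any degree-2 curve.
(b) Reading off the gridlines: one x-axis crossing is at x = 1.
(c) These observations pin down the coefficients.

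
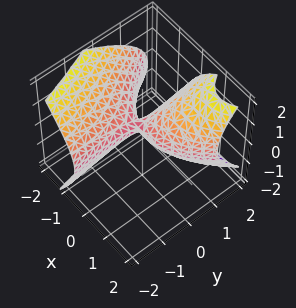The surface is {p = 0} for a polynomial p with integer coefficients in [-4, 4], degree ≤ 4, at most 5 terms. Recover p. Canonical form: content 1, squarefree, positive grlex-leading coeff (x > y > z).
x^3 - 3*x*y - x*z + 2*z^2 - y

(a) The degree is 3 — a generic line meets the surface in up to 3 points.
(b) Checking where it meets the axes: it crosses the y-axis at the gridline y = 0; it meets the x-axis at x = 0 (among the integer gridlines).
(c) Assembling these constraints gives the stated polynomial.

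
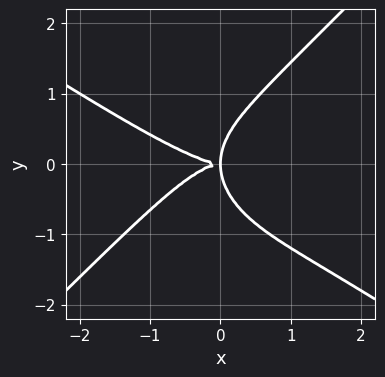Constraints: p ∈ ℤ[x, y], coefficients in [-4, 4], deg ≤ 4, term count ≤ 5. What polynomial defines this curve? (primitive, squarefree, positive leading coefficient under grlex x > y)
(a) The degree is 4 — the shape is more complex than any degree-3 curve.
(b) Against the integer gridlines: it crosses the x-axis at the gridline x = 0; one y-axis crossing is at y = 0.
(c) Matching integer coefficients to the picture gives p.

x^4 + x^3*y - 2*y^4 + 3*x*y^2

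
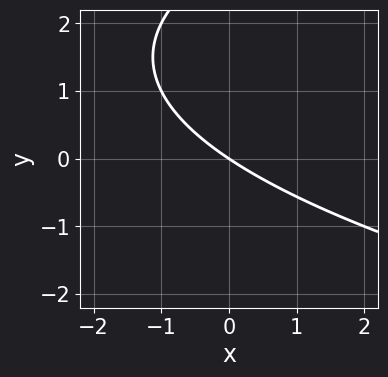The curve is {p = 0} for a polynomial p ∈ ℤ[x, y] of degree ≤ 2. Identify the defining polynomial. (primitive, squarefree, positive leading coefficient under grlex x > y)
y^2 - 2*x - 3*y

First, the degree is 2 — the shape is more complex than any degree-1 curve.
Next, observable constraints: one y-axis crossing is at y = 0; it meets the x-axis at x = 0 (among the integer gridlines).
Finally, the integer polynomial consistent with all of this is the stated p.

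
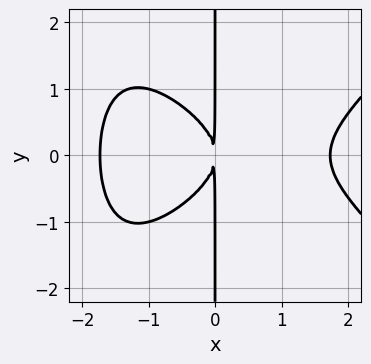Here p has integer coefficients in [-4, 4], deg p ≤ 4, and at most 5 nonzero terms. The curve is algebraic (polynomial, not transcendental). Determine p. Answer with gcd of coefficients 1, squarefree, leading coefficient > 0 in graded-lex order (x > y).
First, degree: the shape is more complex than any degree-3 curve, so deg p = 4.
Next, symmetries: mirror symmetry y ↦ −y ⇒ only even powers of y.
Then, from the axis intercepts and sections: the visible y-axis segment lies entirely on the curve.
Finally, assembling these constraints gives the stated polynomial.

x^4 - x^2*y^2 - 3*x*y^2 - 3*x^2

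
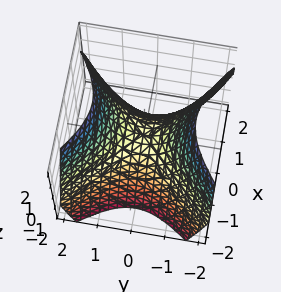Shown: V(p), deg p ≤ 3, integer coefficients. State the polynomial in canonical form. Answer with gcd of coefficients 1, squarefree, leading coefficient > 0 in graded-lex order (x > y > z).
x^2 - y^2 + z

(a) The degree is 2 — a hyperbolic paraboloid; a quadric.
(b) Symmetries: mirror symmetry y ↦ −y ⇒ only even powers of y; the x ↦ −x reflection is a symmetry, so x appears only in even powers.
(c) Against the integer gridlines: it crosses the y-axis at the gridline y = 0; it meets the x-axis at x = 0 (among the integer gridlines); it meets the z-axis at z = 0 (among the integer gridlines).
(d) Matching integer coefficients to the picture gives p.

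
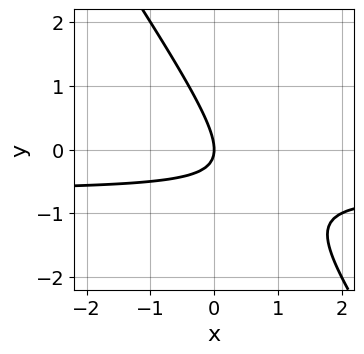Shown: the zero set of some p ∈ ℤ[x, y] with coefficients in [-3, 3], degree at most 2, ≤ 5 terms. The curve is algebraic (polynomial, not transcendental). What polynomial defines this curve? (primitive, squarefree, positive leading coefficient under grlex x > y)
3*x*y + 2*y^2 + 2*x

1. Degree: a generic line meets the curve in up to 2 points, so deg p = 2.
2. From the visible intercepts: it meets the x-axis at x = 0 (among the integer gridlines); it meets the y-axis at y = 0 (among the integer gridlines).
3. Assembling these constraints gives the stated polynomial.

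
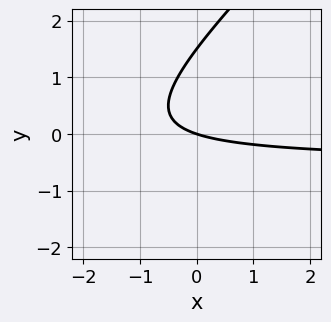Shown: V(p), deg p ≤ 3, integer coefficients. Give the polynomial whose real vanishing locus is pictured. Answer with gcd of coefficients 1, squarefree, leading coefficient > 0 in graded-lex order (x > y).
2*x*y - 2*y^2 + x + 3*y

First, deg p = 2. The shape is more complex than any degree-1 curve.
Then, from the axis intercepts and sections: it meets the y-axis at y = 0 (among the integer gridlines); it meets the x-axis at x = 0 (among the integer gridlines).
Finally, these observations pin down the coefficients.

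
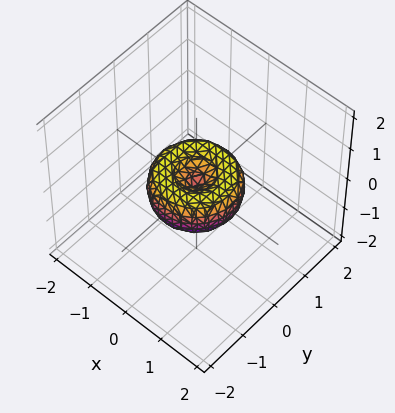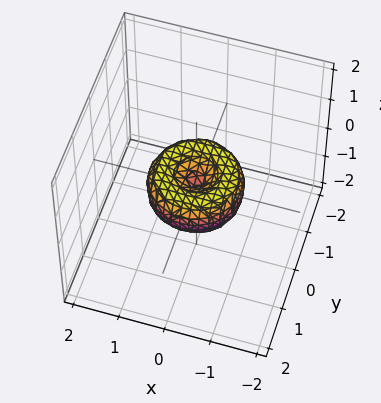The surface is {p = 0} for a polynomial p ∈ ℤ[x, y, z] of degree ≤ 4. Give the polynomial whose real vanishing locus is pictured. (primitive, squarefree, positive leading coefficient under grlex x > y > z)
The degree is 4 — no degree-3 surface has this shape.
Symmetries: rotational symmetry about the z-axis ⇒ p depends on x, y only through x² + y².
Reading off the gridlines: it meets the z-axis at z = 0 (among the integer gridlines); the y-axis gridline crossings are at y ∈ {-1, 0, 1}.
Assembling these constraints gives the stated polynomial.

x^4 + 2*x^2*y^2 + y^4 - x^2 - y^2 + z^2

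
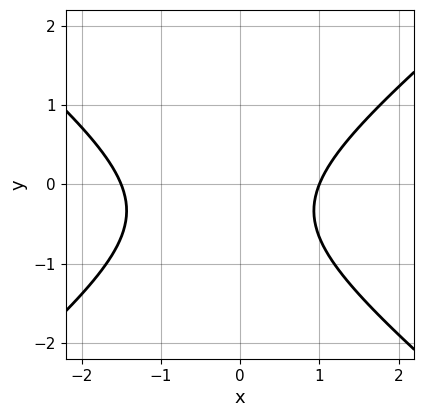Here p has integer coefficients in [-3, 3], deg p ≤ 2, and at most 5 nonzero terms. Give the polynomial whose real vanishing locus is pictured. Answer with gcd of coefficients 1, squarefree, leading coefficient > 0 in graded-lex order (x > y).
2*x^2 - 3*y^2 + x - 2*y - 3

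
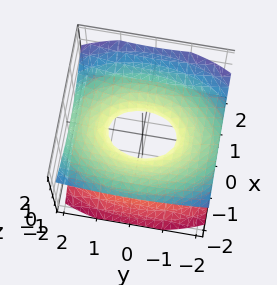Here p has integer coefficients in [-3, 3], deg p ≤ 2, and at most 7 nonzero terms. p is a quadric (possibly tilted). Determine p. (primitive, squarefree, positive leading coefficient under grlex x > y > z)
(a) The degree is 2 — no degree-1 surface has this shape.
(b) Checking where it meets the axes: no z-intercept at any integer in the box; among the integer gridlines, it crosses the y-axis at y ∈ {-1, 1}.
(c) Solving for integer coefficients yields p as stated.

2*x^2 + x*z + y^2 - 3*z^2 - 1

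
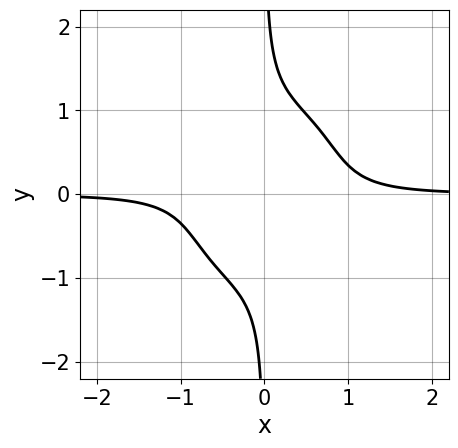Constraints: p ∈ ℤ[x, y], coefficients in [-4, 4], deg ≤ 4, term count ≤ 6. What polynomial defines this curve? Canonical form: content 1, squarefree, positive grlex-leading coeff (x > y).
3*x^3*y - x^2*y^2 + 2*x*y^3 - 1

(a) The degree is 4 — a generic line meets the curve in up to 4 points.
(b) Reading off the gridlines: the curve avoids every integer y-axis point in the box; it misses every integer gridline on the x-axis.
(c) Solving for integer coefficients yields p as stated.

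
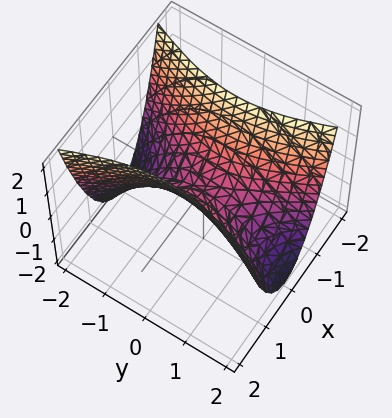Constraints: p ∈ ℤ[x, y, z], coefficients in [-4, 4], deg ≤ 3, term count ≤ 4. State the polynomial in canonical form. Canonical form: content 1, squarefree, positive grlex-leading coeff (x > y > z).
First, the degree is 2 — a saddle surface; a quadric.
Then, symmetries: mirror symmetry y ↦ −y ⇒ only even powers of y; it's symmetric under x → −x, forcing even powers of x.
Then, from the visible intercepts: it crosses the y-axis at the gridline y = 0; it meets the x-axis at x = 0 (among the integer gridlines); one z-axis crossing is at z = 0.
Finally, together with the visible shape, these determine p as stated.

3*x^2 - y^2 - 2*z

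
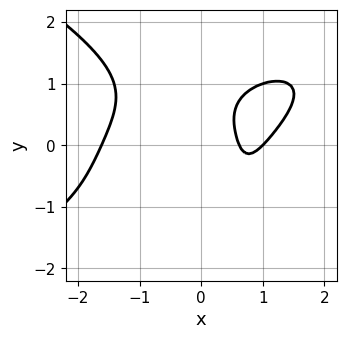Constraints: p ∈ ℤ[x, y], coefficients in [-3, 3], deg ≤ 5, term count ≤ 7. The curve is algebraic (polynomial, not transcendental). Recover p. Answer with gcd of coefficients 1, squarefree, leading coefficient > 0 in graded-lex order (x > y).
The degree is 4 — no degree-3 curve has this shape.
Checking where it meets the axes: one x-axis crossing is at x = 1; the curve avoids every integer y-axis point in the box.
Solving for integer coefficients yields p as stated.

y^4 + x^3 - x^2*y - 2*x + 1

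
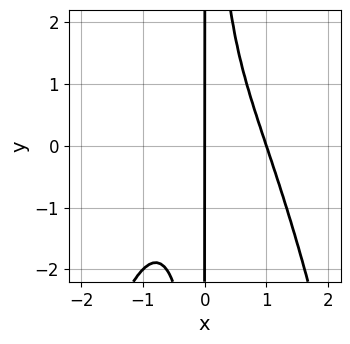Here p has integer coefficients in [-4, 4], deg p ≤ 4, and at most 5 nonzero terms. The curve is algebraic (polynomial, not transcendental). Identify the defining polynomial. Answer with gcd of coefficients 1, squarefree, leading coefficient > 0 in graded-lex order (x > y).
deg p = 4. The shape is more complex than any degree-3 curve.
From the visible intercepts: among the integer gridlines, it crosses the x-axis at x ∈ {0, 1}; every point of the y-axis in the box is on the curve.
Matching integer coefficients to the picture gives p.

x^4 + x^2*y - x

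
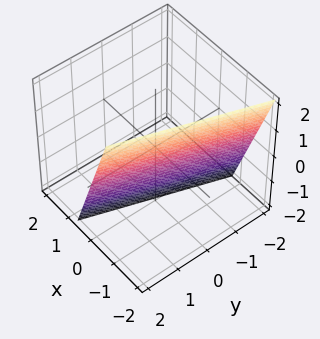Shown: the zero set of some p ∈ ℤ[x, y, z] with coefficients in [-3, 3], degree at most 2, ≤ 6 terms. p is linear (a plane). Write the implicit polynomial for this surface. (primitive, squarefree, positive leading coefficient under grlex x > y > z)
3*x - y + z + 2

1. The degree is 1 — the surface is flat (a plane).
2. From the axis intercepts and sections: one z-axis crossing is at z = -2; it crosses the y-axis at the gridline y = 2.
3. Assembling these constraints gives the stated polynomial.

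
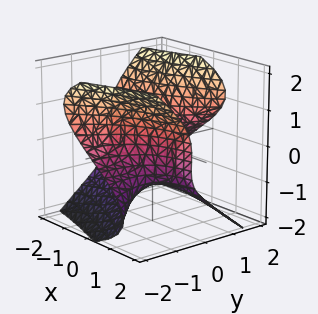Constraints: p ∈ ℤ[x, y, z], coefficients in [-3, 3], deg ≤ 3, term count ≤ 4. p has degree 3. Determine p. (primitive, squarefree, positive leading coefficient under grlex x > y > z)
2*y^2*z - 2*z^3 - 3*x*y - 2

(a) deg p = 3. No degree-2 surface has this shape.
(b) From the axis intercepts and sections: no y-intercept at any integer in the box; it crosses the z-axis at the gridline z = -1; no x-intercept at any integer in the box.
(c) Solving for integer coefficients yields p as stated.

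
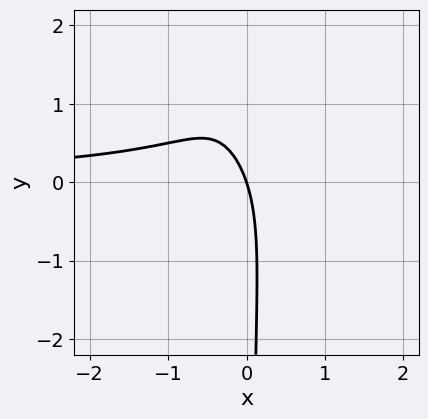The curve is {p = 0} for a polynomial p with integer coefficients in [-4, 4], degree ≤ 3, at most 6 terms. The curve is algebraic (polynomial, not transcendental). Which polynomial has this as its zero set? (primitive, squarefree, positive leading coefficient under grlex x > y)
Degree: a generic line meets the curve in up to 3 points, so deg p = 3.
Observable constraints: it meets the y-axis at y = 0 (among the integer gridlines); it meets the x-axis at x = 0 (among the integer gridlines).
The integer polynomial consistent with all of this is the stated p.

3*x^2*y + 2*x*y^2 - 3*x*y + 3*x + y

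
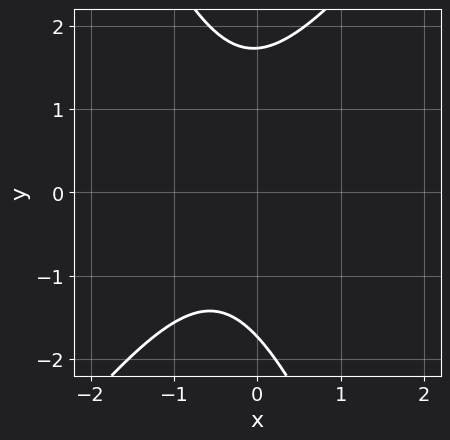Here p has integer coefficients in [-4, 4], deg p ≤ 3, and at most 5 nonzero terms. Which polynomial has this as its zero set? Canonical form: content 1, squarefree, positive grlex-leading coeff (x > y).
3*x^2 - x*y - y^2 + 2*x + 3

deg p = 2. A generic line meets the curve in up to 2 points.
From the visible intercepts: the curve avoids every integer x-axis point in the box.
Together with the visible shape, these determine p as stated.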